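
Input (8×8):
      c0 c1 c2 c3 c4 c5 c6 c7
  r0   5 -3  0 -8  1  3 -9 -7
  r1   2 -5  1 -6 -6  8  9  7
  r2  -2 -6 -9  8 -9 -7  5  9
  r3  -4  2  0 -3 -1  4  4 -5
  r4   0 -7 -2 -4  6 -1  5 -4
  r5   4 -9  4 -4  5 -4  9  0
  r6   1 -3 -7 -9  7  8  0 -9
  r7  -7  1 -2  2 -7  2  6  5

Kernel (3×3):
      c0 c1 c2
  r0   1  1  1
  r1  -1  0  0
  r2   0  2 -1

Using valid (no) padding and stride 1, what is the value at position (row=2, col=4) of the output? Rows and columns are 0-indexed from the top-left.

The receptive field on the input at this output position is [-9 -7 5 / -1 4 4 / 6 -1 5]. Elementwise product with the kernel and sum: -9·1 + -7·1 + 5·1 + -1·-1 + -1·2 + 5·-1.

-17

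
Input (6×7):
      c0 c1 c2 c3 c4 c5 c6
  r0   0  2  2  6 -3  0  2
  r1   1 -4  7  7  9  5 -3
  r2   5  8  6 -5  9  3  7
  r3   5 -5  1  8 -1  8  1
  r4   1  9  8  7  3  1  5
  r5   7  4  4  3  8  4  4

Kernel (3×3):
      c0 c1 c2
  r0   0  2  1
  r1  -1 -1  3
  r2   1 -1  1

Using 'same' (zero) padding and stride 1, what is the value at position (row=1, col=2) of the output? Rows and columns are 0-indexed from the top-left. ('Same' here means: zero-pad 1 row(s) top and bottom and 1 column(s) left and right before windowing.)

25

The receptive field on the zero-padded input at this output position is [2 2 6 / -4 7 7 / 8 6 -5]. Elementwise product with the kernel and sum: 2·2 + 6·1 + -4·-1 + 7·-1 + 7·3 + 8·1 + 6·-1 + -5·1.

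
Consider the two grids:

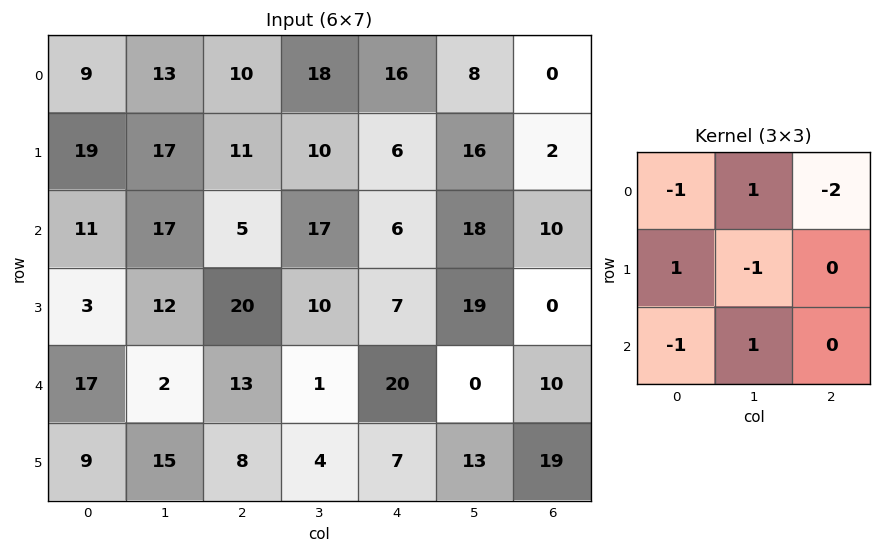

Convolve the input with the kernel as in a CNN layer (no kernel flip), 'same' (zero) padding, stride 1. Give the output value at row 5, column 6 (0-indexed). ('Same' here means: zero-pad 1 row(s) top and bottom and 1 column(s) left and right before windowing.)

The receptive field on the zero-padded input at this output position is [0 10 0 / 13 19 0 / 0 0 0]. Elementwise product with the kernel and sum: 0·-1 + 10·1 + 0·-2 + 13·1 + 19·-1 + 0·-1 + 0·1.

4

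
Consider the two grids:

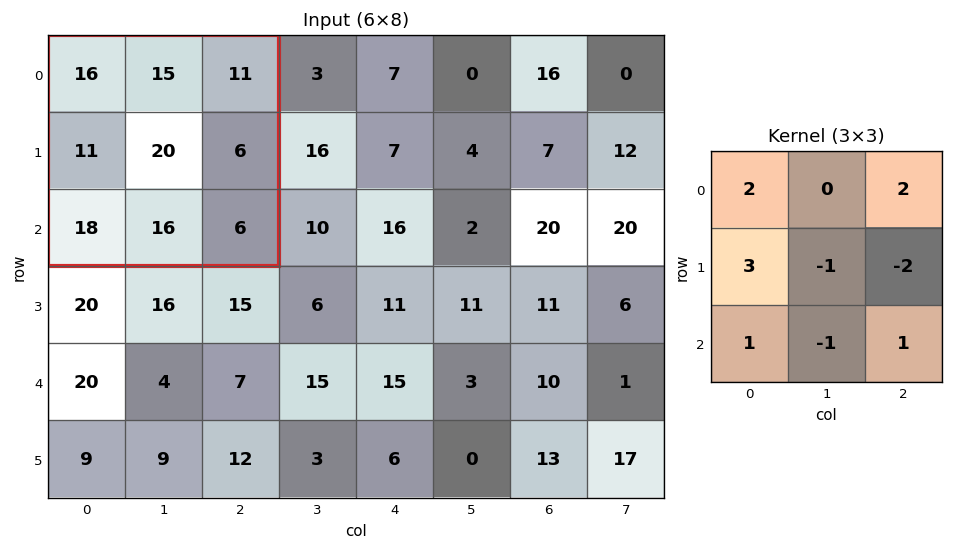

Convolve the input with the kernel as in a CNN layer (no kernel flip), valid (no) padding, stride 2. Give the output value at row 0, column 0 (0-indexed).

63

The receptive field on the input at this output position is [16 15 11 / 11 20 6 / 18 16 6]. Elementwise product with the kernel and sum: 16·2 + 11·2 + 11·3 + 20·-1 + 6·-2 + 18·1 + 16·-1 + 6·1.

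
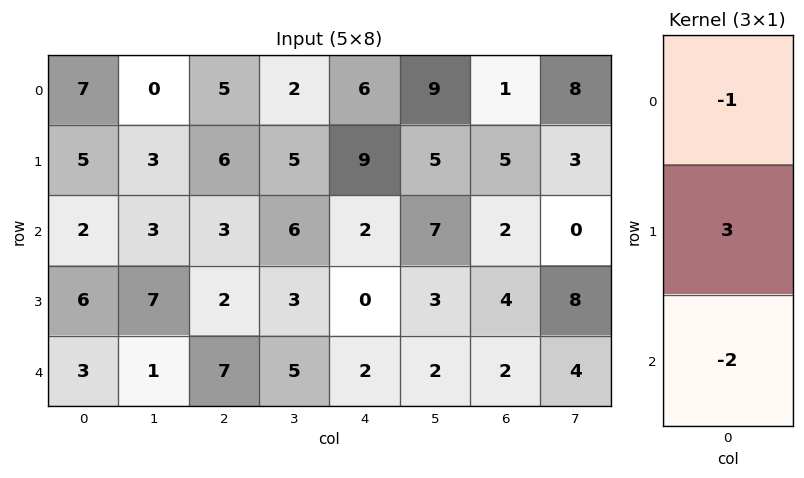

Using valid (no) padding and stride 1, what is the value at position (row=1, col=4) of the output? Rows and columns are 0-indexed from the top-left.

The receptive field on the input at this output position is [9 / 2 / 0]. Elementwise product with the kernel and sum: 9·-1 + 2·3 + 0·-2.

-3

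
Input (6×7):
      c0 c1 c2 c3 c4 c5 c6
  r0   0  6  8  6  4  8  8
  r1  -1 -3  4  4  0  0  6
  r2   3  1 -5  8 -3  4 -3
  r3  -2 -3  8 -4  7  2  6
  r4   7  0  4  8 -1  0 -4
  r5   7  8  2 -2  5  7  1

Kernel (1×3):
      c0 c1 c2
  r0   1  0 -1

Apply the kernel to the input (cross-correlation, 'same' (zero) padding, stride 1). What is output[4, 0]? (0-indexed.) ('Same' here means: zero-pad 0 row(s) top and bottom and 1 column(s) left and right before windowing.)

The receptive field on the zero-padded input at this output position is [0 7 0]. Elementwise product with the kernel and sum: 0·1 + 0·-1.

0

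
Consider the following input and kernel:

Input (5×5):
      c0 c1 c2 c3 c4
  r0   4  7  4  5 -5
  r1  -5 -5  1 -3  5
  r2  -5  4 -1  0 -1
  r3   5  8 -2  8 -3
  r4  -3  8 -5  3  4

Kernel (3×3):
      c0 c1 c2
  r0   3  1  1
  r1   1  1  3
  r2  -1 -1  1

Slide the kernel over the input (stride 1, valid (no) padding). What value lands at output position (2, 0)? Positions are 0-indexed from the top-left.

The receptive field on the input at this output position is [-5 4 -1 / 5 8 -2 / -3 8 -5]. Elementwise product with the kernel and sum: -5·3 + 4·1 + -1·1 + 5·1 + 8·1 + -2·3 + -3·-1 + 8·-1 + -5·1.

-15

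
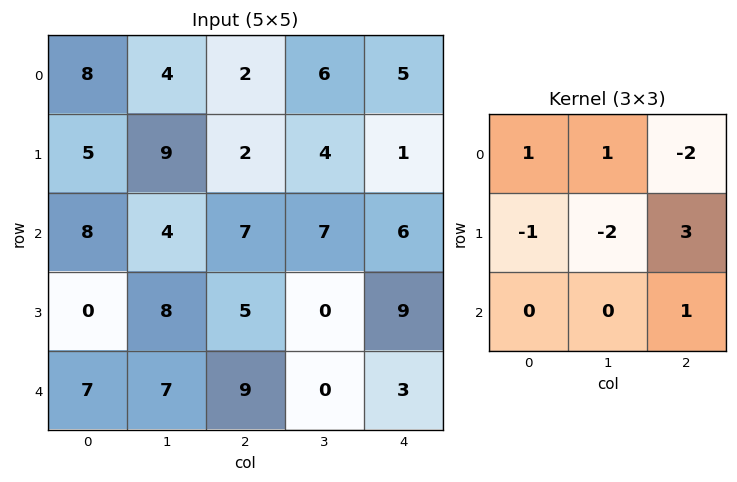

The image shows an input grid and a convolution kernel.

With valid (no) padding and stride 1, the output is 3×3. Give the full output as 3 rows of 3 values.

Output[0,0]: The receptive field on the input at this output position is [8 4 2 / 5 9 2 / 8 4 7]. Elementwise product with the kernel and sum: 8·1 + 4·1 + 2·-2 + 5·-1 + 9·-2 + 2·3 + 7·1.
Output[0,1]: The receptive field on the input at this output position is [4 2 6 / 9 2 4 / 4 7 7]. Elementwise product with the kernel and sum: 4·1 + 2·1 + 6·-2 + 9·-1 + 2·-2 + 4·3 + 7·1.

-2 0 -3
20 6 10
6 -21 27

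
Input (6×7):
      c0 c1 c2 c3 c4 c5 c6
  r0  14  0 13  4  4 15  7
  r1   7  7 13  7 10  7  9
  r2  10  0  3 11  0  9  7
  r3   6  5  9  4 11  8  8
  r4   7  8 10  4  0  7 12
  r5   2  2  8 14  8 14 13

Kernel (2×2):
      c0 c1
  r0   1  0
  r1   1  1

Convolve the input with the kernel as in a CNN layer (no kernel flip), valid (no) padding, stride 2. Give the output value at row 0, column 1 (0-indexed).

33

The receptive field on the input at this output position is [13 4 / 13 7]. Elementwise product with the kernel and sum: 13·1 + 13·1 + 7·1.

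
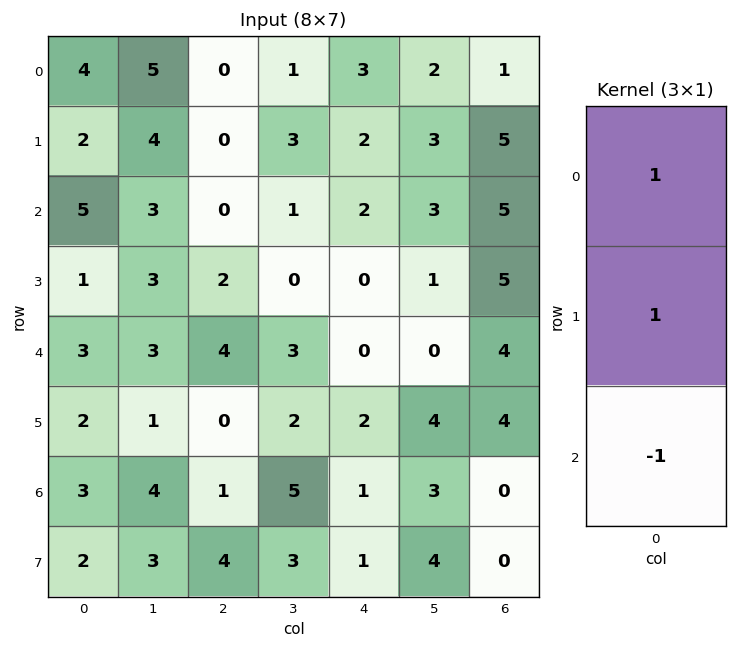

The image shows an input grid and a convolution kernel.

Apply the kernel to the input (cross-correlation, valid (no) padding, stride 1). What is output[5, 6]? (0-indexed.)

The receptive field on the input at this output position is [4 / 0 / 0]. Elementwise product with the kernel and sum: 4·1 + 0·1 + 0·-1.

4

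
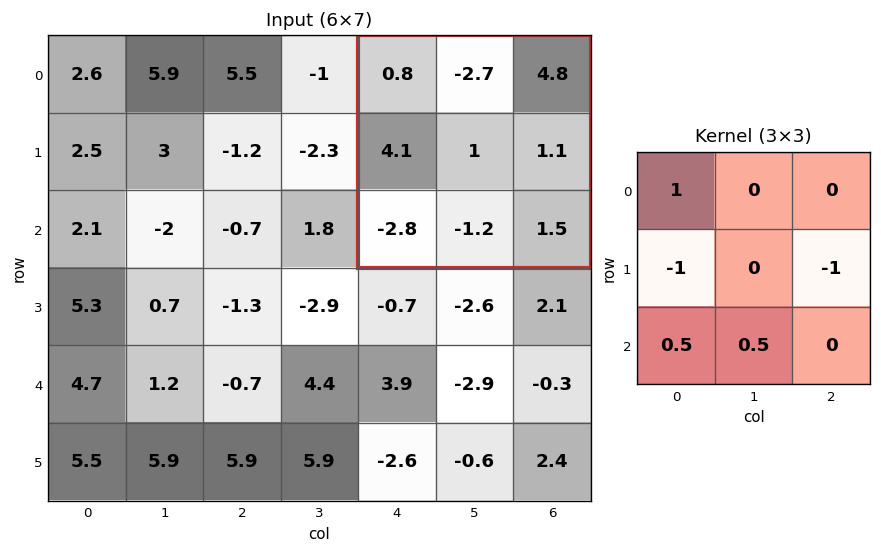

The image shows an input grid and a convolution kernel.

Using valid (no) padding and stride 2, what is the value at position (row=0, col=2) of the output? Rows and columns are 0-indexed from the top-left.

The receptive field on the input at this output position is [0.8 -2.7 4.8 / 4.1 1 1.1 / -2.8 -1.2 1.5]. Elementwise product with the kernel and sum: 0.8·1 + 4.1·-1 + 1.1·-1 + -2.8·0.5 + -1.2·0.5.

-6.4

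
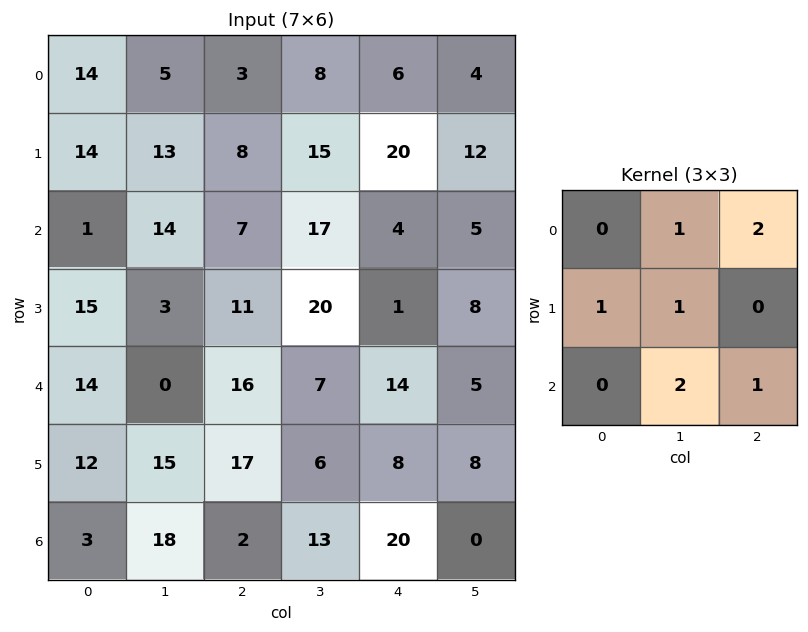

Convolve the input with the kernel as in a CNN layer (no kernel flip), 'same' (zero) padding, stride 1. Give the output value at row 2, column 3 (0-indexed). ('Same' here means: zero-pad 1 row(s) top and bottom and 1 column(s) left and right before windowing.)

120

The receptive field on the zero-padded input at this output position is [8 15 20 / 7 17 4 / 11 20 1]. Elementwise product with the kernel and sum: 15·1 + 20·2 + 7·1 + 17·1 + 20·2 + 1·1.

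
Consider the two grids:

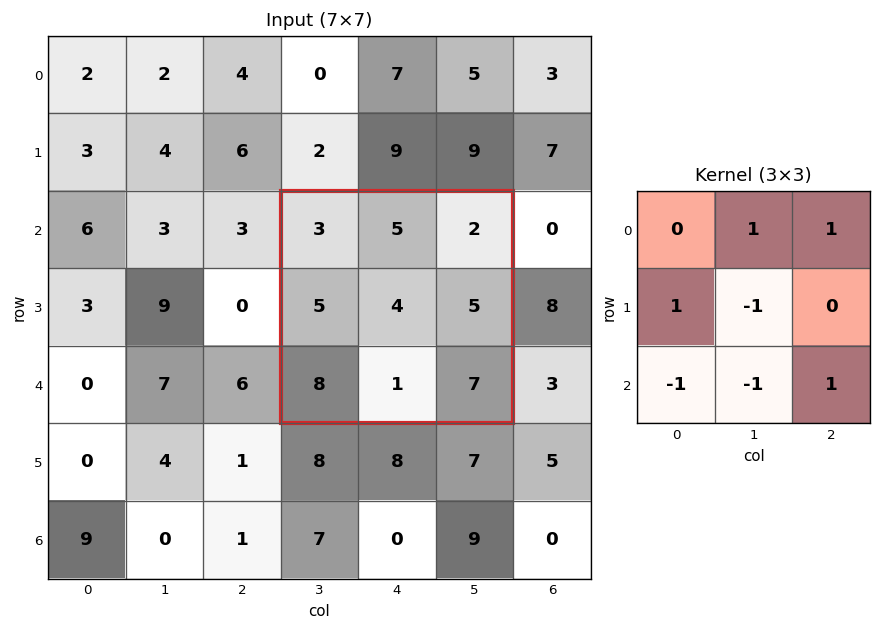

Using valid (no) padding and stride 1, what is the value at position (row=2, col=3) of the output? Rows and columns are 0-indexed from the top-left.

The receptive field on the input at this output position is [3 5 2 / 5 4 5 / 8 1 7]. Elementwise product with the kernel and sum: 5·1 + 2·1 + 5·1 + 4·-1 + 8·-1 + 1·-1 + 7·1.

6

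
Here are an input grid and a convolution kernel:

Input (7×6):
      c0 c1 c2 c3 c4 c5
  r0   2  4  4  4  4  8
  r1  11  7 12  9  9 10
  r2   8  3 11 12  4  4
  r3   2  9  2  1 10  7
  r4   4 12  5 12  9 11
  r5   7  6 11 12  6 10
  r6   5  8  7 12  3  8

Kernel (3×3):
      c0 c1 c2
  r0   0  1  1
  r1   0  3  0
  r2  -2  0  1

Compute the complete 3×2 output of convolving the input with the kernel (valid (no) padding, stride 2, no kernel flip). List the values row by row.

Output[0,0]: The receptive field on the input at this output position is [2 4 4 / 11 7 12 / 8 3 11]. Elementwise product with the kernel and sum: 4·1 + 4·1 + 7·3 + 8·-2 + 11·1.

24 17
38 18
32 46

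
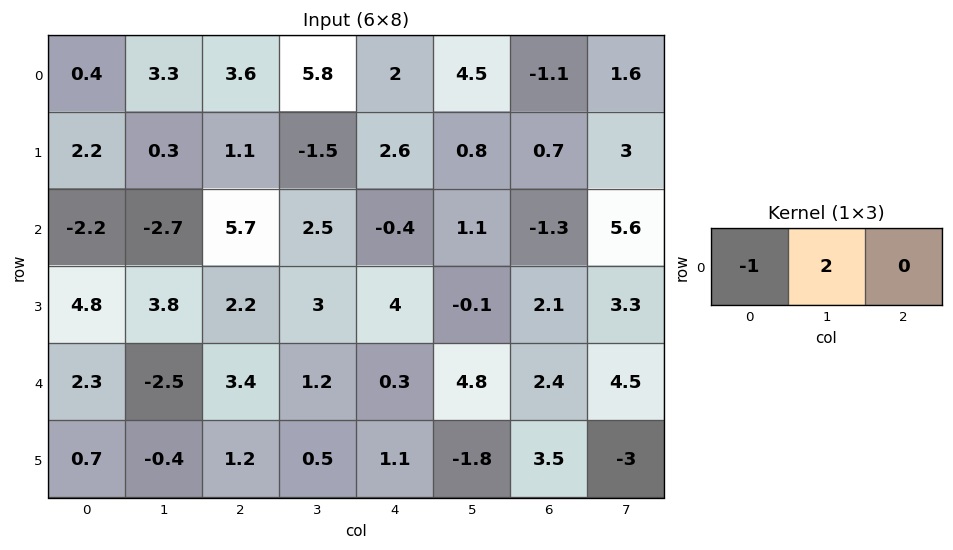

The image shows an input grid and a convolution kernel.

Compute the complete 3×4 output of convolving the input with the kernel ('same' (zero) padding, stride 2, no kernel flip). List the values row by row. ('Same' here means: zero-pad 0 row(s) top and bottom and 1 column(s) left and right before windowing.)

0.8 3.9 -1.8 -6.7
-4.4 14.1 -3.3 -3.7
4.6 9.3 -0.6 0

Output[0,0]: The receptive field on the zero-padded input at this output position is [0 0.4 3.3]. Elementwise product with the kernel and sum: 0·-1 + 0.4·2.
Output[0,1]: The receptive field on the zero-padded input at this output position is [3.3 3.6 5.8]. Elementwise product with the kernel and sum: 3.3·-1 + 3.6·2.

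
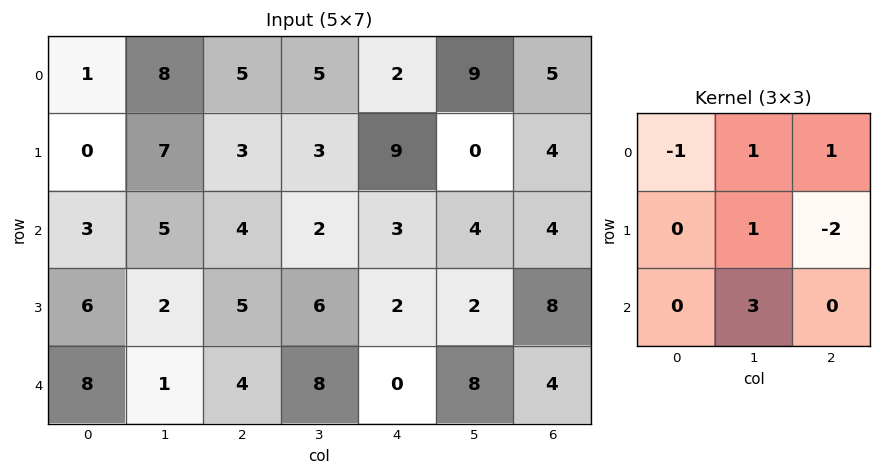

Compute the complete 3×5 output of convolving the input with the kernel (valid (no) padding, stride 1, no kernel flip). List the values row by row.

28 11 -7 24 16
13 14 23 7 -3
1 6 27 3 15

Output[0,0]: The receptive field on the input at this output position is [1 8 5 / 0 7 3 / 3 5 4]. Elementwise product with the kernel and sum: 1·-1 + 8·1 + 5·1 + 7·1 + 3·-2 + 5·3.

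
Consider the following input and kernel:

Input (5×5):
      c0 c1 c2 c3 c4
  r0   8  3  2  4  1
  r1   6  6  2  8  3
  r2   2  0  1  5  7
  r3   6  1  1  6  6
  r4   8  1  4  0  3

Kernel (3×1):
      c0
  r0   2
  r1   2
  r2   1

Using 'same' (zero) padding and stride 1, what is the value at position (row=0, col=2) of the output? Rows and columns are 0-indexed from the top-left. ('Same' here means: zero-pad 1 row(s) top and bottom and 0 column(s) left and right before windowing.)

The receptive field on the zero-padded input at this output position is [0 / 2 / 2]. Elementwise product with the kernel and sum: 0·2 + 2·2 + 2·1.

6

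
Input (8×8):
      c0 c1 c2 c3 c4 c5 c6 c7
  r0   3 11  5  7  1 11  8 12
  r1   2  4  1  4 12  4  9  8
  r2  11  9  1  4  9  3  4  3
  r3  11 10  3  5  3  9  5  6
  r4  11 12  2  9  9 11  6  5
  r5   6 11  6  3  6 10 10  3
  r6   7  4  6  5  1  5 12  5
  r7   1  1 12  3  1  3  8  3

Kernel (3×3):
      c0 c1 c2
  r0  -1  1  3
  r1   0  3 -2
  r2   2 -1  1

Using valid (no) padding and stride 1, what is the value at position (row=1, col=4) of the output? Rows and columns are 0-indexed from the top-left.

22

The receptive field on the input at this output position is [12 4 9 / 9 3 4 / 3 9 5]. Elementwise product with the kernel and sum: 12·-1 + 4·1 + 9·3 + 3·3 + 4·-2 + 3·2 + 9·-1 + 5·1.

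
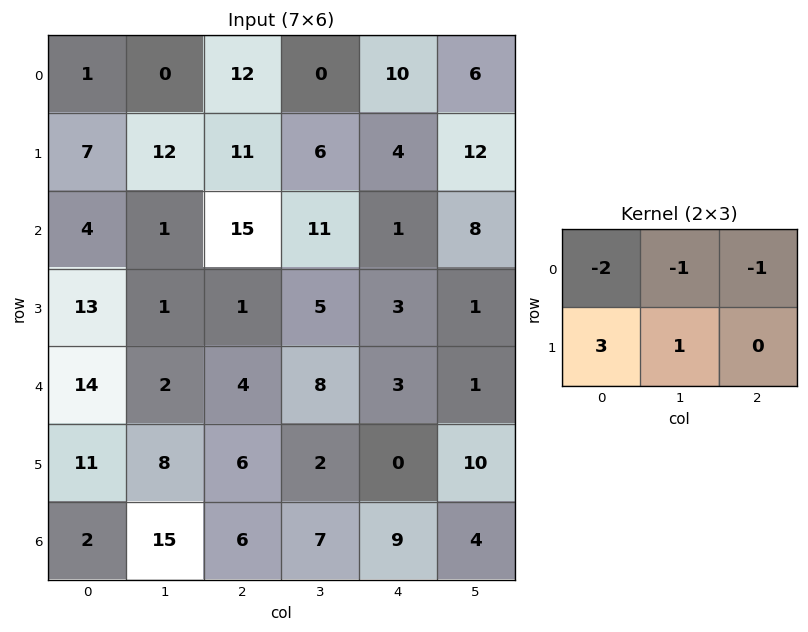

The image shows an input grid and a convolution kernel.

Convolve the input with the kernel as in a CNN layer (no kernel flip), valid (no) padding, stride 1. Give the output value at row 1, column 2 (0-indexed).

The receptive field on the input at this output position is [11 6 4 / 15 11 1]. Elementwise product with the kernel and sum: 11·-2 + 6·-1 + 4·-1 + 15·3 + 11·1.

24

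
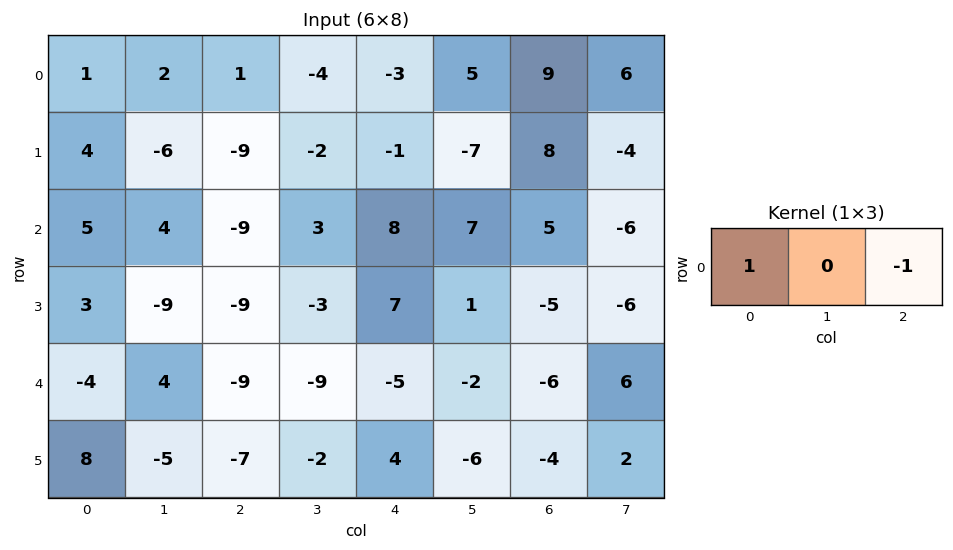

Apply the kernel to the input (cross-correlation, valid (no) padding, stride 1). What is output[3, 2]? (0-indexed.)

The receptive field on the input at this output position is [-9 -3 7]. Elementwise product with the kernel and sum: -9·1 + 7·-1.

-16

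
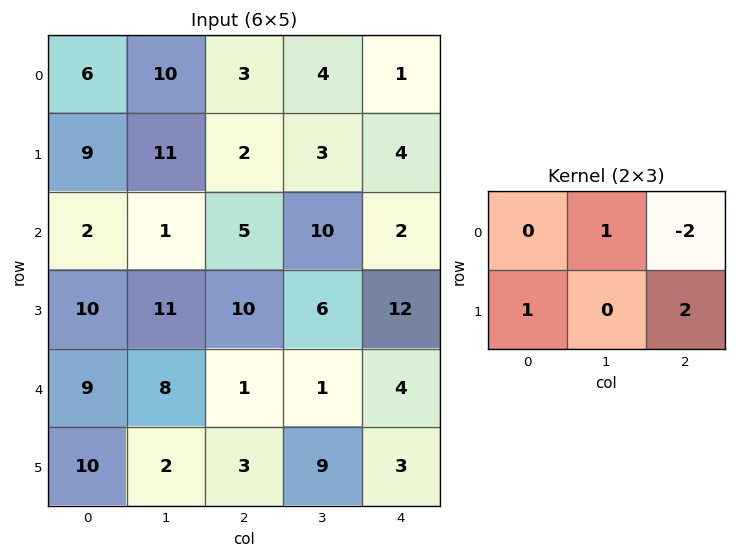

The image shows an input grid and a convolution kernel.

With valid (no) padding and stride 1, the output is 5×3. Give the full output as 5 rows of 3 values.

Output[0,0]: The receptive field on the input at this output position is [6 10 3 / 9 11 2]. Elementwise product with the kernel and sum: 10·1 + 3·-2 + 9·1 + 2·2.

17 12 12
19 17 4
21 8 40
2 8 -9
22 19 2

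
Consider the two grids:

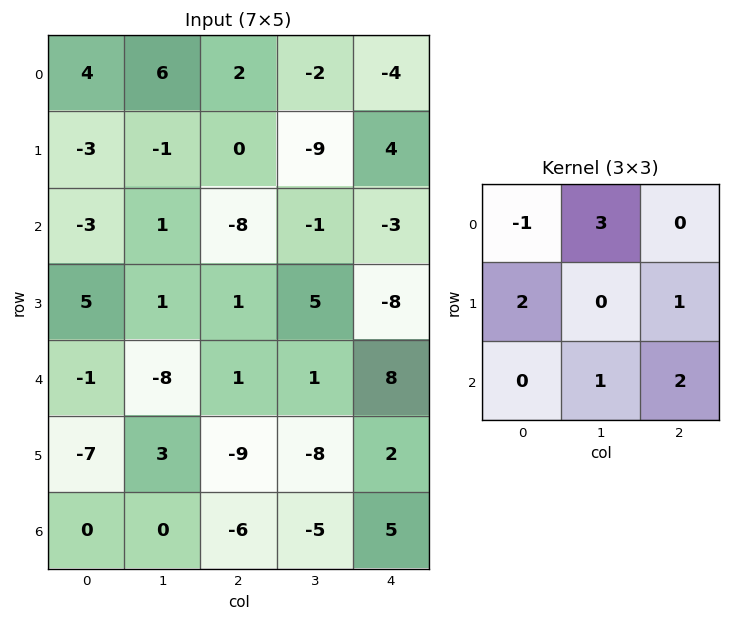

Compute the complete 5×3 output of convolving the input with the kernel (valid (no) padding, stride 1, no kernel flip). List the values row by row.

-7 -21 -11
-11 13 -57
11 -15 16
-18 -38 20
-58 -7 -9

Output[0,0]: The receptive field on the input at this output position is [4 6 2 / -3 -1 0 / -3 1 -8]. Elementwise product with the kernel and sum: 4·-1 + 6·3 + -3·2 + 0·1 + 1·1 + -8·2.
Output[0,1]: The receptive field on the input at this output position is [6 2 -2 / -1 0 -9 / 1 -8 -1]. Elementwise product with the kernel and sum: 6·-1 + 2·3 + -1·2 + -9·1 + -8·1 + -1·2.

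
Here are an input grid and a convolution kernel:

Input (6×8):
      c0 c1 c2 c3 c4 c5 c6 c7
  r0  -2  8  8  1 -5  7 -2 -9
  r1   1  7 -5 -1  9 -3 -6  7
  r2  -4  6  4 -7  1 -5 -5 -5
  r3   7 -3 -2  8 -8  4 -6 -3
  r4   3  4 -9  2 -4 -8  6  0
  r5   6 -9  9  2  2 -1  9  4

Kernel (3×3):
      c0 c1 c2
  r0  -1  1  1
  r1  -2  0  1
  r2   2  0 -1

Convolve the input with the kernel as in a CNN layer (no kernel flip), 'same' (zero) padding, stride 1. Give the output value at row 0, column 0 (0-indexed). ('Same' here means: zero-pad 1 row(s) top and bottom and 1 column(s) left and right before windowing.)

The receptive field on the zero-padded input at this output position is [0 0 0 / 0 -2 8 / 0 1 7]. Elementwise product with the kernel and sum: 0·-1 + 0·1 + 0·1 + 0·-2 + 8·1 + 0·2 + 7·-1.

1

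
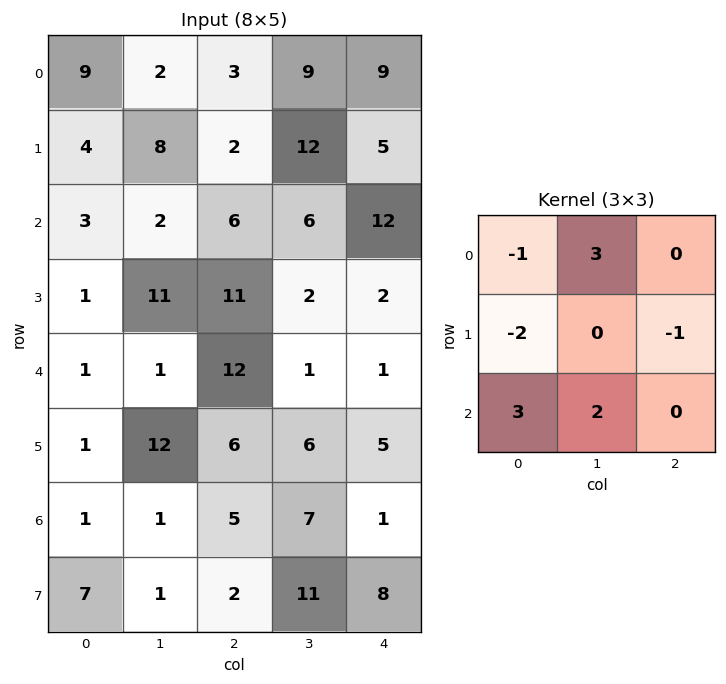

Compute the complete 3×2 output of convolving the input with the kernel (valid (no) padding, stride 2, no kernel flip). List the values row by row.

Output[0,0]: The receptive field on the input at this output position is [9 2 3 / 4 8 2 / 3 2 6]. Elementwise product with the kernel and sum: 9·-1 + 2·3 + 4·-2 + 2·-1 + 3·3 + 2·2.

0 45
-5 26
-1 3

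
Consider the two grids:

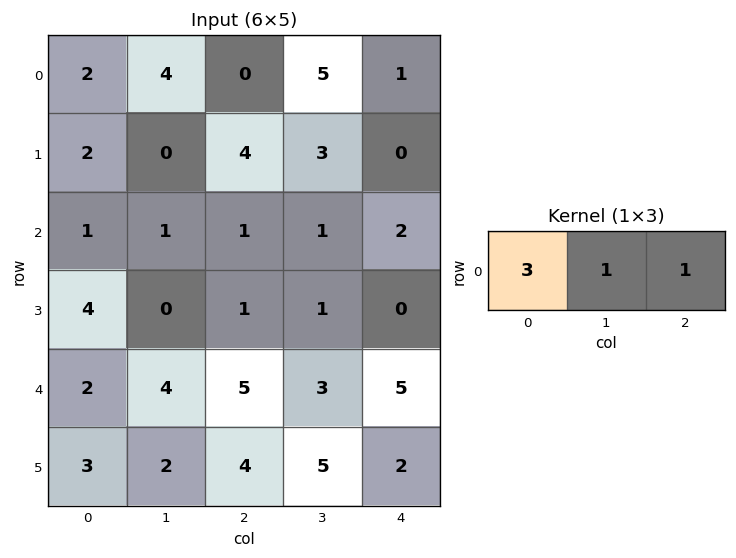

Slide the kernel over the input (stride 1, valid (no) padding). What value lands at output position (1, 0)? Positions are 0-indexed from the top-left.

10

The receptive field on the input at this output position is [2 0 4]. Elementwise product with the kernel and sum: 2·3 + 0·1 + 4·1.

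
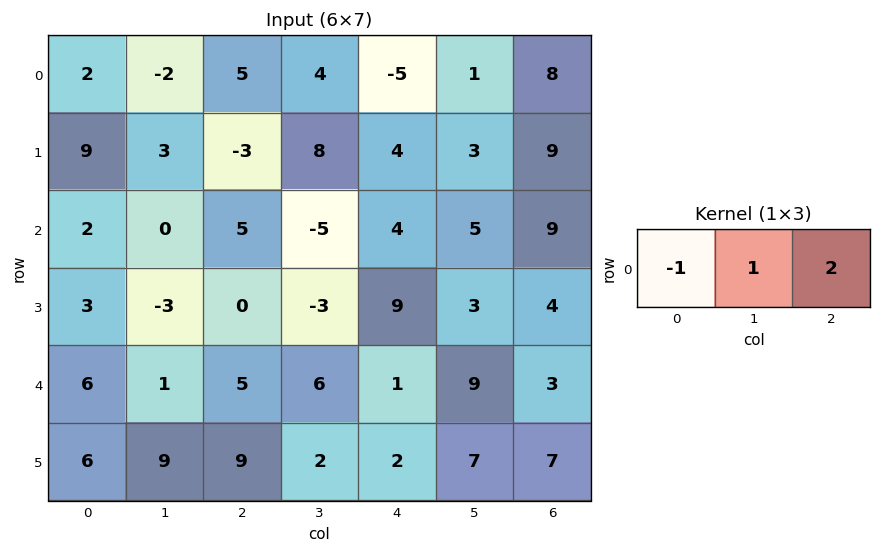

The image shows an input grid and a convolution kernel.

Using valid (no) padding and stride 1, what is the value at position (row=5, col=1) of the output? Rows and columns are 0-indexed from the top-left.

The receptive field on the input at this output position is [9 9 2]. Elementwise product with the kernel and sum: 9·-1 + 9·1 + 2·2.

4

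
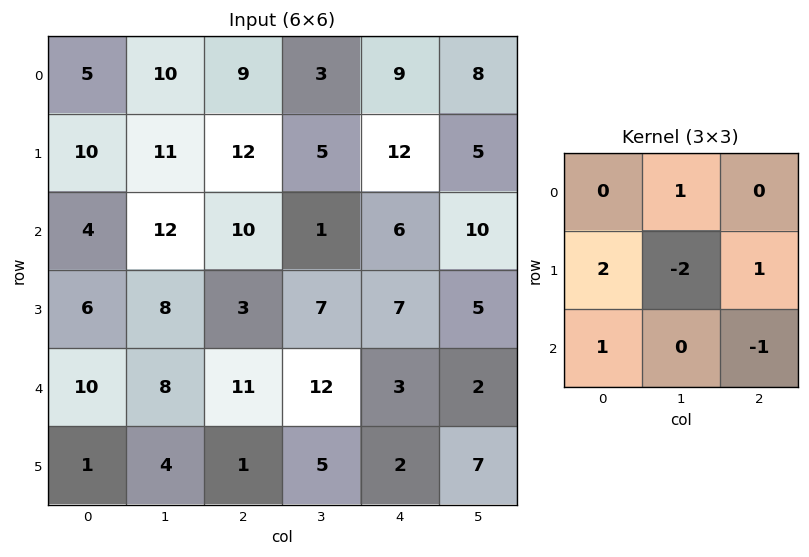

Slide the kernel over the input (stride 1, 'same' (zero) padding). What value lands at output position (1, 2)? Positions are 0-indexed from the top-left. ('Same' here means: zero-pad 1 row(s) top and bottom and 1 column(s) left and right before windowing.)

The receptive field on the zero-padded input at this output position is [10 9 3 / 11 12 5 / 12 10 1]. Elementwise product with the kernel and sum: 9·1 + 11·2 + 12·-2 + 5·1 + 12·1 + 1·-1.

23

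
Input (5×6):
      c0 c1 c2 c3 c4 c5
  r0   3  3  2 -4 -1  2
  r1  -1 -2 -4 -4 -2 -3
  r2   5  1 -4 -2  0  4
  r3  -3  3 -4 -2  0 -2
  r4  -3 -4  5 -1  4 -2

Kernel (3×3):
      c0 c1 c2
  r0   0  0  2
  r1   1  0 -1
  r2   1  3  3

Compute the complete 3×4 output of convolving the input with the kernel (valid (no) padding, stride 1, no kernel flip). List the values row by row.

Output[0,0]: The receptive field on the input at this output position is [3 3 2 / -1 -2 -4 / 5 1 -4]. Elementwise product with the kernel and sum: 2·2 + -1·1 + -4·-1 + 5·1 + 1·3 + -4·3.
Output[0,1]: The receptive field on the input at this output position is [3 2 -4 / -2 -4 -4 / 1 -4 -2]. Elementwise product with the kernel and sum: -4·2 + -2·1 + -4·-1 + 1·1 + -4·3 + -2·3.

3 -23 -14 13
-5 -20 -18 -20
-7 9 10 13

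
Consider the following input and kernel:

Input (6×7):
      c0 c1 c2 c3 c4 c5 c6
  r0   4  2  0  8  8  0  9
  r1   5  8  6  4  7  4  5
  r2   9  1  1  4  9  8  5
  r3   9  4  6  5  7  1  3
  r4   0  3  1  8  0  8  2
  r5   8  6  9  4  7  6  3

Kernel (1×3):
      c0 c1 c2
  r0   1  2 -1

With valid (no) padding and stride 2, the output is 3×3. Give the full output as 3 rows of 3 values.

Output[0,0]: The receptive field on the input at this output position is [4 2 0]. Elementwise product with the kernel and sum: 4·1 + 2·2 + 0·-1.
Output[0,1]: The receptive field on the input at this output position is [0 8 8]. Elementwise product with the kernel and sum: 0·1 + 8·2 + 8·-1.

8 8 -1
10 0 20
5 17 14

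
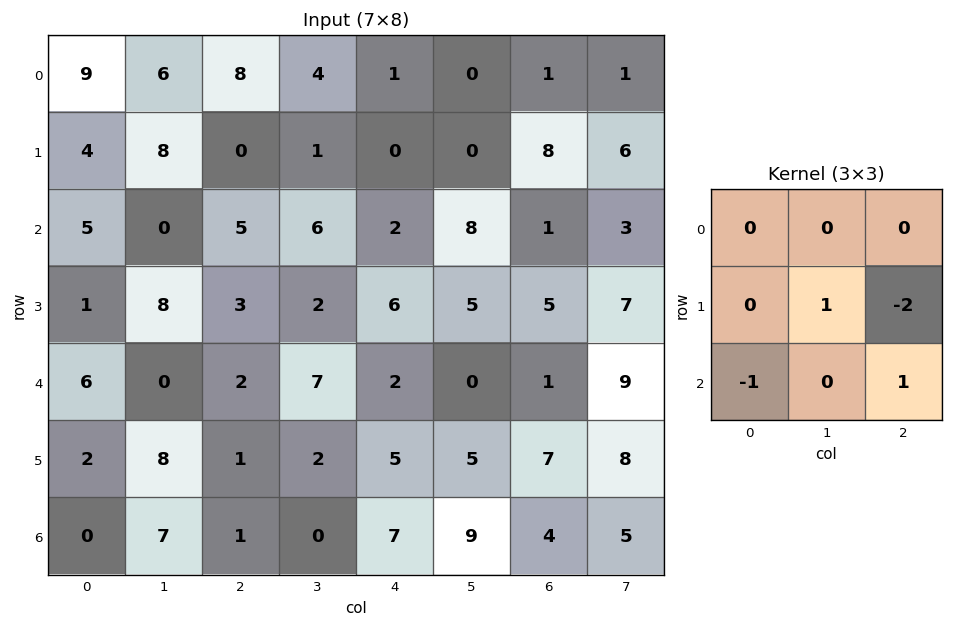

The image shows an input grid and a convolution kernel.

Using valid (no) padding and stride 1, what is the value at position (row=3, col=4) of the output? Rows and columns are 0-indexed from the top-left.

The receptive field on the input at this output position is [6 5 5 / 2 0 1 / 5 5 7]. Elementwise product with the kernel and sum: 0·1 + 1·-2 + 5·-1 + 7·1.

0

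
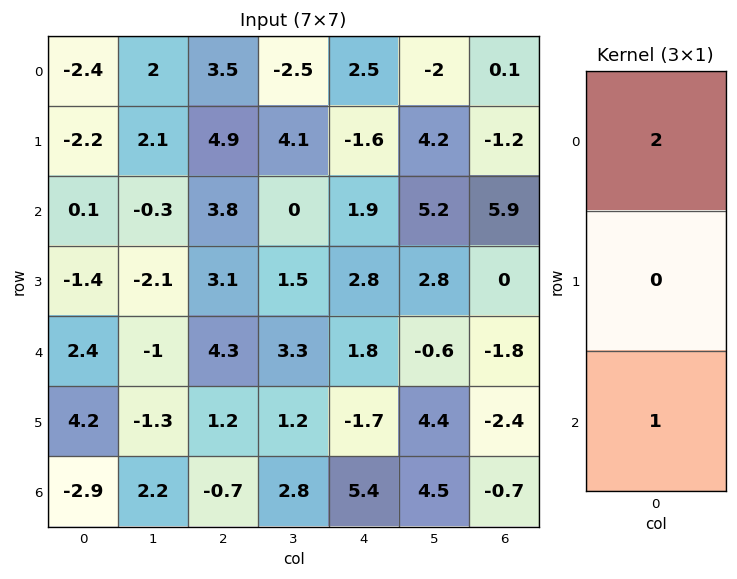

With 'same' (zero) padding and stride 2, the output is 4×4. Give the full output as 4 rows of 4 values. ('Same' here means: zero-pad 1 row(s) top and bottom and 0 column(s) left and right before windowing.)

Output[0,0]: The receptive field on the zero-padded input at this output position is [0 / -2.4 / -2.2]. Elementwise product with the kernel and sum: 0·2 + -2.2·1.
Output[0,1]: The receptive field on the zero-padded input at this output position is [0 / 3.5 / 4.9]. Elementwise product with the kernel and sum: 0·2 + 4.9·1.

-2.2 4.9 -1.6 -1.2
-5.8 12.9 -0.4 -2.4
1.4 7.4 3.9 -2.4
8.4 2.4 -3.4 -4.8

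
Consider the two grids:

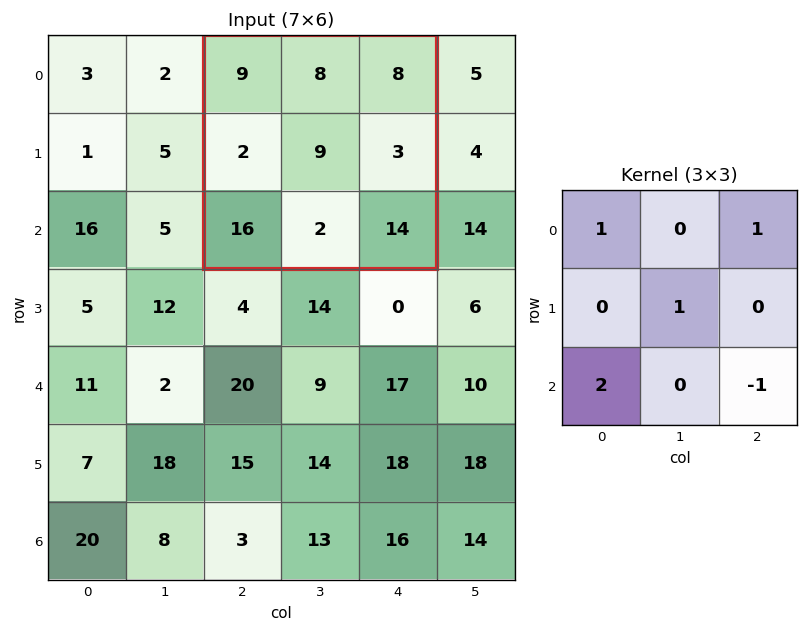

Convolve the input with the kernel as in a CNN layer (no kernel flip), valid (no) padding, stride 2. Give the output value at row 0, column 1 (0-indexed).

44

The receptive field on the input at this output position is [9 8 8 / 2 9 3 / 16 2 14]. Elementwise product with the kernel and sum: 9·1 + 8·1 + 9·1 + 16·2 + 14·-1.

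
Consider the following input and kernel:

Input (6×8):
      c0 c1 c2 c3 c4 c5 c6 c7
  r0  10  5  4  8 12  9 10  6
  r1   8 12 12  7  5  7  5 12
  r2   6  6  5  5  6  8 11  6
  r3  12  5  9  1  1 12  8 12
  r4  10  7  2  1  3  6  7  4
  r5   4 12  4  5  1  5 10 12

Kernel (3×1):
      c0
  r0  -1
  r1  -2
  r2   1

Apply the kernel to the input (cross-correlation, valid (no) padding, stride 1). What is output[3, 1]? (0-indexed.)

-7

The receptive field on the input at this output position is [5 / 7 / 12]. Elementwise product with the kernel and sum: 5·-1 + 7·-2 + 12·1.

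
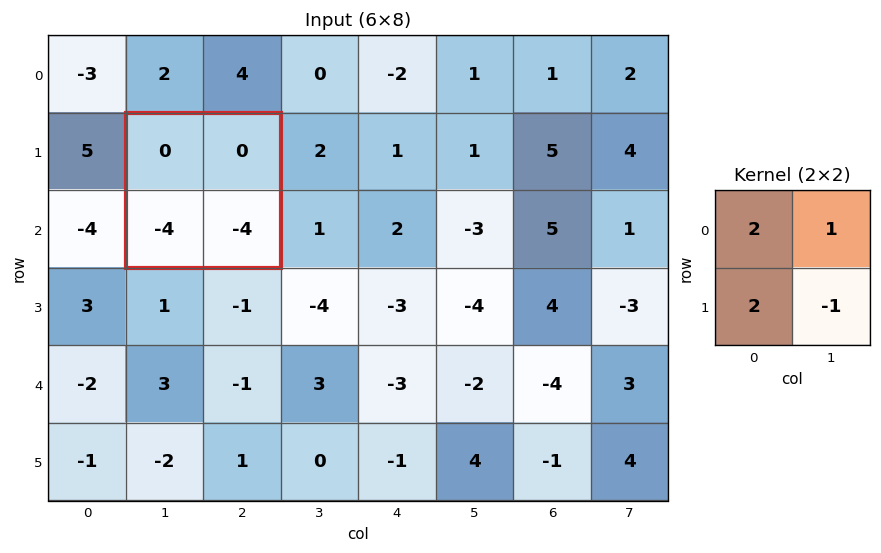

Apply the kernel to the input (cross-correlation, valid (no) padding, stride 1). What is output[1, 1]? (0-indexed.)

-4

The receptive field on the input at this output position is [0 0 / -4 -4]. Elementwise product with the kernel and sum: 0·2 + 0·1 + -4·2 + -4·-1.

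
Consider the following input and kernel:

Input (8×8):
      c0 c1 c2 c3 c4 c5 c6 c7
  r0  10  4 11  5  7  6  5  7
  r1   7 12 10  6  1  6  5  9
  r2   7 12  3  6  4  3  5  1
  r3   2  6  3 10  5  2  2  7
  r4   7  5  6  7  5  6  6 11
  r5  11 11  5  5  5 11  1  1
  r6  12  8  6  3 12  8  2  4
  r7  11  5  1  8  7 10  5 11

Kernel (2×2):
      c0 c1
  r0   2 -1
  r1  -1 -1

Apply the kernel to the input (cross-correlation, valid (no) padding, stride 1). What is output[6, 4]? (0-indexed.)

The receptive field on the input at this output position is [12 8 / 7 10]. Elementwise product with the kernel and sum: 12·2 + 8·-1 + 7·-1 + 10·-1.

-1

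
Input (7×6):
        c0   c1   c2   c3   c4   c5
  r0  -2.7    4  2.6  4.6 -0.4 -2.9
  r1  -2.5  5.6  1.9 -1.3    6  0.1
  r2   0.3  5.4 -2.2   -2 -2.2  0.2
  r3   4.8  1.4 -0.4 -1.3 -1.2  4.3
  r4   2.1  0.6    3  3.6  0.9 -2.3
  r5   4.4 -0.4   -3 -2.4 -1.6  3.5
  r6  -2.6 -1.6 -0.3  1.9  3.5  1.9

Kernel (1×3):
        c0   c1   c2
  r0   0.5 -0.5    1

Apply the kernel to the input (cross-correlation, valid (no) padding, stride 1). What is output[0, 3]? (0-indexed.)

-0.4

The receptive field on the input at this output position is [4.6 -0.4 -2.9]. Elementwise product with the kernel and sum: 4.6·0.5 + -0.4·-0.5 + -2.9·1.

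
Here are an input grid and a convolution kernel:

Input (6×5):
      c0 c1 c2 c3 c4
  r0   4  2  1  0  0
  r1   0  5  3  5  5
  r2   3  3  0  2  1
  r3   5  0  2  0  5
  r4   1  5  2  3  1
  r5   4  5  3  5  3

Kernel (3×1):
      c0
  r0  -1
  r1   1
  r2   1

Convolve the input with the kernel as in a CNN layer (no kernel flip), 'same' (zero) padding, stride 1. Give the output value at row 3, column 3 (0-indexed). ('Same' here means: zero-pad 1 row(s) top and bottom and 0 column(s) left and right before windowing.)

1

The receptive field on the zero-padded input at this output position is [2 / 0 / 3]. Elementwise product with the kernel and sum: 2·-1 + 0·1 + 3·1.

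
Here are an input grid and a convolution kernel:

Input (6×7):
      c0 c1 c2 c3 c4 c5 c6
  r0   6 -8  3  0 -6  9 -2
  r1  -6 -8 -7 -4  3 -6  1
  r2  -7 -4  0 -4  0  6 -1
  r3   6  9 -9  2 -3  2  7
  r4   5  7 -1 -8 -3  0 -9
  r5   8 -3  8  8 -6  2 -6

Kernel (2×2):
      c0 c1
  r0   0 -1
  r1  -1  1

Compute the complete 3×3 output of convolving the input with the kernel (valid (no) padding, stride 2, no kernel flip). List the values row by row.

6 3 -18
7 15 -1
-18 8 8

Output[0,0]: The receptive field on the input at this output position is [6 -8 / -6 -8]. Elementwise product with the kernel and sum: -8·-1 + -6·-1 + -8·1.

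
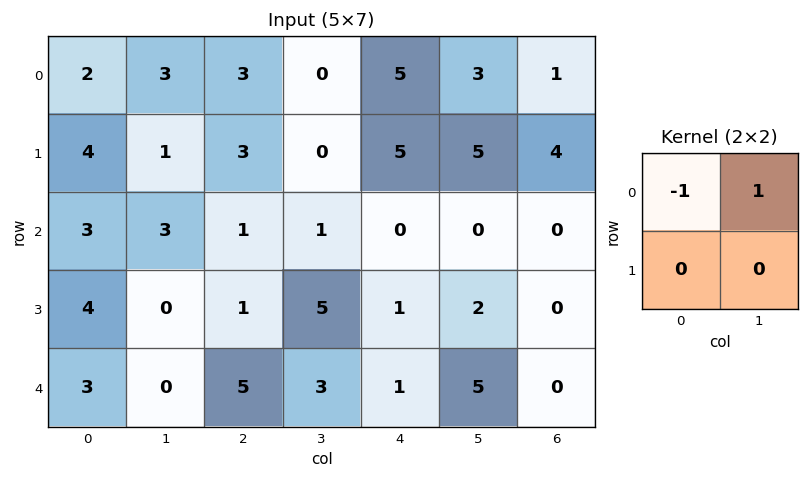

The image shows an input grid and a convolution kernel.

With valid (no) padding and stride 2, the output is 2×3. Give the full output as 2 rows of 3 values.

Output[0,0]: The receptive field on the input at this output position is [2 3 / 4 1]. Elementwise product with the kernel and sum: 2·-1 + 3·1.

1 -3 -2
0 0 0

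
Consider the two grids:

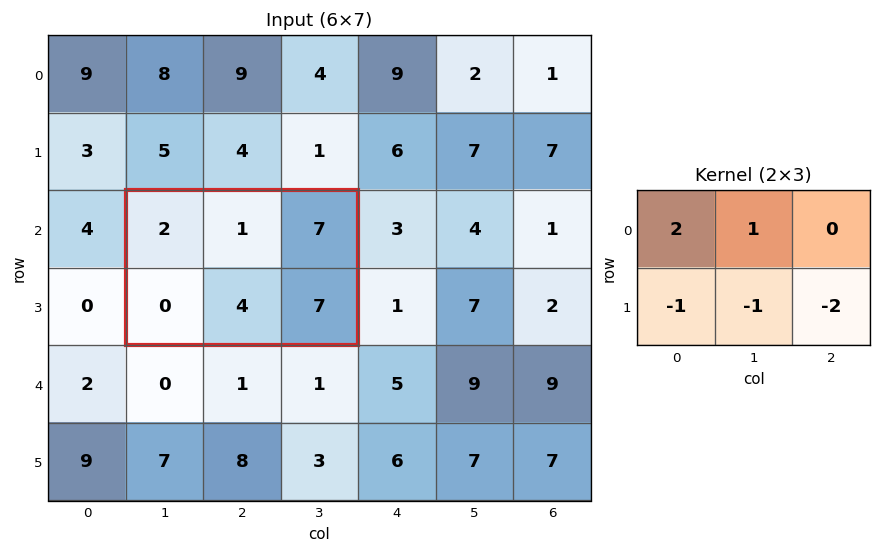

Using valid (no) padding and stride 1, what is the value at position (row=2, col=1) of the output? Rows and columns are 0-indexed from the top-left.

The receptive field on the input at this output position is [2 1 7 / 0 4 7]. Elementwise product with the kernel and sum: 2·2 + 1·1 + 0·-1 + 4·-1 + 7·-2.

-13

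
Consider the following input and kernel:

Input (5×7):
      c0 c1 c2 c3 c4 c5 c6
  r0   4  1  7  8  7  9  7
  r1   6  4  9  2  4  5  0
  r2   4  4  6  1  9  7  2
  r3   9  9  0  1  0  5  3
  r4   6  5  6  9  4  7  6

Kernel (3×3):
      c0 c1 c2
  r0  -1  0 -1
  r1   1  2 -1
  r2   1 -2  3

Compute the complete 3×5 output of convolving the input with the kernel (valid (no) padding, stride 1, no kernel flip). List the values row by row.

Output[0,0]: The receptive field on the input at this output position is [4 1 7 / 6 4 9 / 4 4 6]. Elementwise product with the kernel and sum: 4·-1 + 7·-1 + 6·1 + 4·2 + 9·-1 + 4·1 + 4·-2 + 6·3.
Output[0,1]: The receptive field on the input at this output position is [1 7 8 / 4 9 2 / 4 6 1]. Elementwise product with the kernel and sum: 1·-1 + 8·-1 + 4·1 + 9·2 + 2·-1 + 4·1 + 6·-2 + 1·3.

8 6 26 -8 1
-18 21 -16 21 16
31 23 -13 10 4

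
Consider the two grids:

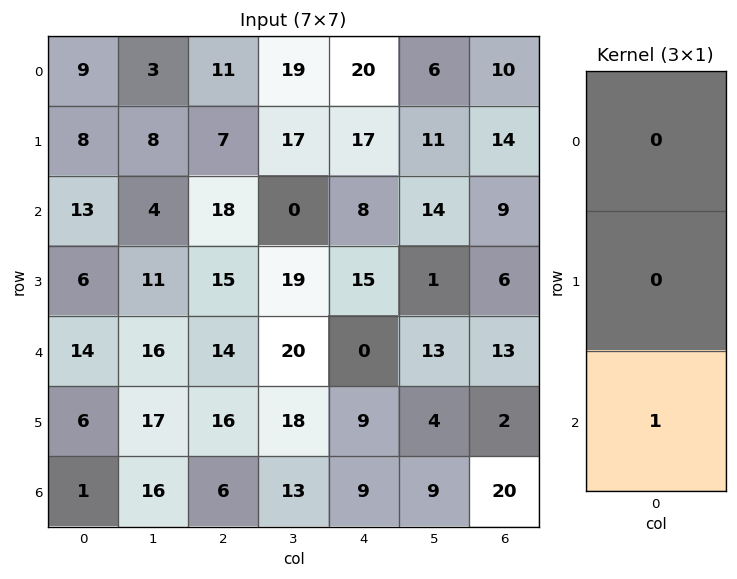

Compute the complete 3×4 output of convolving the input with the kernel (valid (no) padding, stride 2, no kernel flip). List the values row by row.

13 18 8 9
14 14 0 13
1 6 9 20

Output[0,0]: The receptive field on the input at this output position is [9 / 8 / 13]. Elementwise product with the kernel and sum: 13·1.
Output[0,1]: The receptive field on the input at this output position is [11 / 7 / 18]. Elementwise product with the kernel and sum: 18·1.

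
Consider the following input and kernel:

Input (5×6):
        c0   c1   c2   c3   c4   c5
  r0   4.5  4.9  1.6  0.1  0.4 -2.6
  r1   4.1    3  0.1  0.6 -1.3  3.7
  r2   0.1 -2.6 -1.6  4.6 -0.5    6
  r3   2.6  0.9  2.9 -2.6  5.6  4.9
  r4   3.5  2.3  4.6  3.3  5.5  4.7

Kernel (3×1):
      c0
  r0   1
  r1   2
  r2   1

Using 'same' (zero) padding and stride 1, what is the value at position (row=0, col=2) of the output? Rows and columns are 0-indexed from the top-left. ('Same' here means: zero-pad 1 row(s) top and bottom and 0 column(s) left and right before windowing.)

3.3

The receptive field on the zero-padded input at this output position is [0 / 1.6 / 0.1]. Elementwise product with the kernel and sum: 0·1 + 1.6·2 + 0.1·1.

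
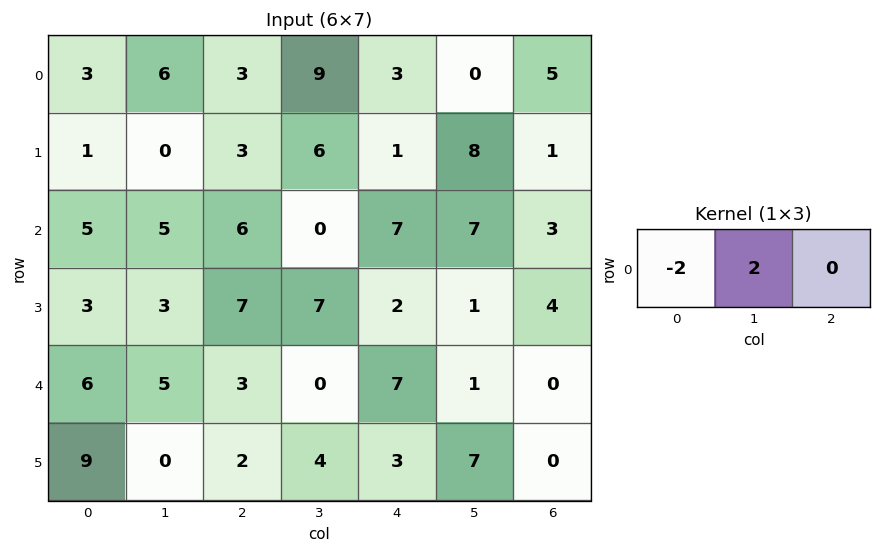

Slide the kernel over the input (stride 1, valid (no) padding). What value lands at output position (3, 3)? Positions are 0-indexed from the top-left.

The receptive field on the input at this output position is [7 2 1]. Elementwise product with the kernel and sum: 7·-2 + 2·2.

-10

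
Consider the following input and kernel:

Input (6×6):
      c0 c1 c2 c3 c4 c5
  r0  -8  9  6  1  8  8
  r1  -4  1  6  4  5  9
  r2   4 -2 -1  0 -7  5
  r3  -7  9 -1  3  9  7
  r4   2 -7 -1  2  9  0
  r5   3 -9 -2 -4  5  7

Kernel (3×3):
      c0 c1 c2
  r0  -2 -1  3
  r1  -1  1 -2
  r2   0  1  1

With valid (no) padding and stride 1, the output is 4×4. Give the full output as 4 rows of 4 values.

15 -25 -8 -5
29 7 26 13
1 -10 -22 23
-16 -12 12 25

Output[0,0]: The receptive field on the input at this output position is [-8 9 6 / -4 1 6 / 4 -2 -1]. Elementwise product with the kernel and sum: -8·-2 + 9·-1 + 6·3 + -4·-1 + 1·1 + 6·-2 + -2·1 + -1·1.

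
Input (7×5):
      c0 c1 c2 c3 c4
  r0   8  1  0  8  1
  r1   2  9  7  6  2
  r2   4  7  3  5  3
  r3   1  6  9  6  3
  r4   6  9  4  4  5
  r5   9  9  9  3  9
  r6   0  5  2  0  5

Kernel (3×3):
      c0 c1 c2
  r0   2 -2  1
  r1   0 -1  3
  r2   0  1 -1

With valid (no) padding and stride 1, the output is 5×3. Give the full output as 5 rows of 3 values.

30 19 -13
-8 25 11
23 22 1
2 14 14
19 16 24

Output[0,0]: The receptive field on the input at this output position is [8 1 0 / 2 9 7 / 4 7 3]. Elementwise product with the kernel and sum: 8·2 + 1·-2 + 0·1 + 9·-1 + 7·3 + 7·1 + 3·-1.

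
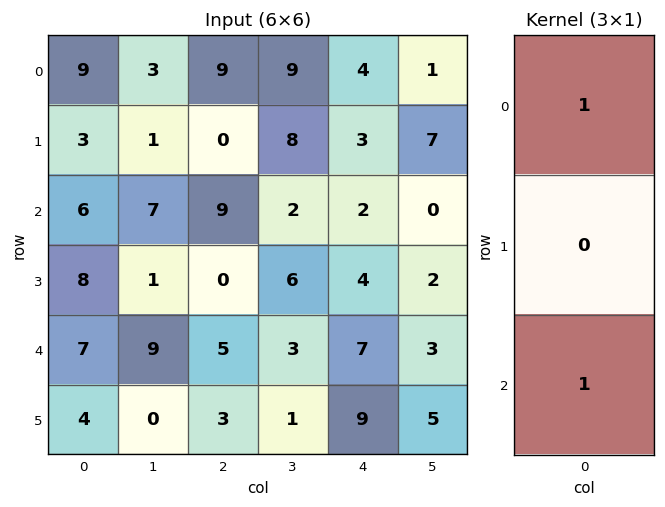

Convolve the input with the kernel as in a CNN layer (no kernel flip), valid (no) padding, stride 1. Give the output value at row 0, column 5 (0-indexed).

1

The receptive field on the input at this output position is [1 / 7 / 0]. Elementwise product with the kernel and sum: 1·1 + 0·1.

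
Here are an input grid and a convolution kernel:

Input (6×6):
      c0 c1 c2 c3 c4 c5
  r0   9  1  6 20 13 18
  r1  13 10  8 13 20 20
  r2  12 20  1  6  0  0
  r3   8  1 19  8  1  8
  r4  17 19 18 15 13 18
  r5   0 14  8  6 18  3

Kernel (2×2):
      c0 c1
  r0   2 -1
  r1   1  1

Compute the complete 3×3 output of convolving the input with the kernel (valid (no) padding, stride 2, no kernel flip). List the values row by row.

40 13 48
13 23 9
29 35 29

Output[0,0]: The receptive field on the input at this output position is [9 1 / 13 10]. Elementwise product with the kernel and sum: 9·2 + 1·-1 + 13·1 + 10·1.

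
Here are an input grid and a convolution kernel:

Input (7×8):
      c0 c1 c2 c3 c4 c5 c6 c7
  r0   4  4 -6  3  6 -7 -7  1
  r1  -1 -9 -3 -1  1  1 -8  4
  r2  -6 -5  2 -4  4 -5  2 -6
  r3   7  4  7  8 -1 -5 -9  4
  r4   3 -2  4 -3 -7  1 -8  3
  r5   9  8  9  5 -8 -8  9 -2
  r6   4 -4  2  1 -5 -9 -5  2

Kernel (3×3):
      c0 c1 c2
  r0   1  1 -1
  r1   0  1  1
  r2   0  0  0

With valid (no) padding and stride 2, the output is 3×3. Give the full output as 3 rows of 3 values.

Output[0,0]: The receptive field on the input at this output position is [4 4 -6 / -1 -9 -3 / -6 -5 2]. Elementwise product with the kernel and sum: 4·1 + 4·1 + -6·-1 + -9·1 + -3·1.
Output[0,1]: The receptive field on the input at this output position is [-6 3 6 / -3 -1 1 / 2 -4 4]. Elementwise product with the kernel and sum: -6·1 + 3·1 + 6·-1 + -1·1 + 1·1.

2 -9 -1
-2 1 -17
14 5 3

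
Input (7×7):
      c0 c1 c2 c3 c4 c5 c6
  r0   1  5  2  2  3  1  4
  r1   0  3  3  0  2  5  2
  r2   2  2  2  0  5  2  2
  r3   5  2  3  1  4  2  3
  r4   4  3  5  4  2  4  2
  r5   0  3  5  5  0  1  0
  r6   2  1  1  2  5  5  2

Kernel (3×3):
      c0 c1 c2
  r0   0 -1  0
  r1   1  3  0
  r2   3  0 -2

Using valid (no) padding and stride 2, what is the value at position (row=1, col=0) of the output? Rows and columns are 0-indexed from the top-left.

The receptive field on the input at this output position is [2 2 2 / 5 2 3 / 4 3 5]. Elementwise product with the kernel and sum: 2·-1 + 5·1 + 2·3 + 4·3 + 5·-2.

11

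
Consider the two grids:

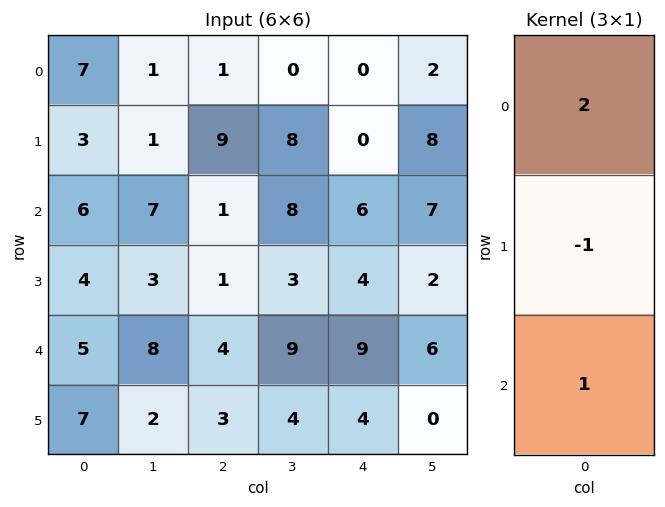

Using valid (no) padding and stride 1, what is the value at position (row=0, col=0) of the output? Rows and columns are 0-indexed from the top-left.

17

The receptive field on the input at this output position is [7 / 3 / 6]. Elementwise product with the kernel and sum: 7·2 + 3·-1 + 6·1.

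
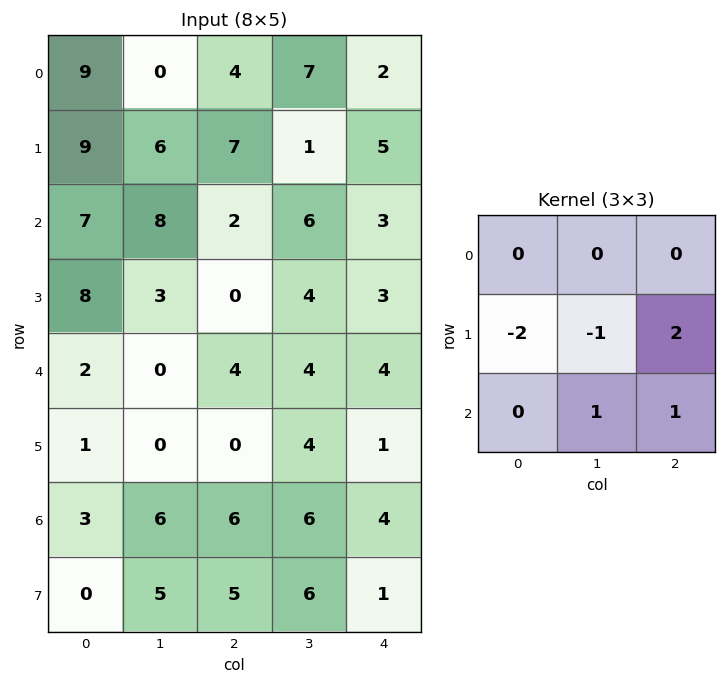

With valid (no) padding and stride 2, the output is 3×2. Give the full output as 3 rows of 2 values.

Output[0,0]: The receptive field on the input at this output position is [9 0 4 / 9 6 7 / 7 8 2]. Elementwise product with the kernel and sum: 9·-2 + 6·-1 + 7·2 + 8·1 + 2·1.

0 4
-15 10
10 8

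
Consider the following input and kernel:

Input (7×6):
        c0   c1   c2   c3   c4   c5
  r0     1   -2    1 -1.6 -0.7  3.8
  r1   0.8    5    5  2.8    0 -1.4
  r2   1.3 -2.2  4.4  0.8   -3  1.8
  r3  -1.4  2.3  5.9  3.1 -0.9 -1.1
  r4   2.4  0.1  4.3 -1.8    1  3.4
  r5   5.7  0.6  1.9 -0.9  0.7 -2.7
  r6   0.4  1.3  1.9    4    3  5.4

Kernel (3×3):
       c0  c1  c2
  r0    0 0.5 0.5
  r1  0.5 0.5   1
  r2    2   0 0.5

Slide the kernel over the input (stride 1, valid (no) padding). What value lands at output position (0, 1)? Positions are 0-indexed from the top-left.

3.5

The receptive field on the input at this output position is [-2 1 -1.6 / 5 5 2.8 / -2.2 4.4 0.8]. Elementwise product with the kernel and sum: 1·0.5 + -1.6·0.5 + 5·0.5 + 5·0.5 + 2.8·1 + -2.2·2 + 0.8·0.5.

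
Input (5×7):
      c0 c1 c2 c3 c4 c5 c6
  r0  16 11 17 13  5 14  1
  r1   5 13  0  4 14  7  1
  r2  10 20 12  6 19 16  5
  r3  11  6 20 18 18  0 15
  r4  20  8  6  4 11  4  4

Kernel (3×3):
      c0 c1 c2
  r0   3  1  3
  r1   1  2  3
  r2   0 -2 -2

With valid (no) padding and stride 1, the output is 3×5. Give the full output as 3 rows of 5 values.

Output[0,0]: The receptive field on the input at this output position is [16 11 17 / 5 13 0 / 10 20 12]. Elementwise product with the kernel and sum: 16·3 + 11·1 + 17·3 + 5·1 + 13·2 + 0·3 + 20·-2 + 12·-2.
Output[0,1]: The receptive field on the input at this output position is [11 17 13 / 13 0 4 / 20 12 6]. Elementwise product with the kernel and sum: 11·3 + 17·1 + 13·3 + 13·1 + 0·2 + 4·3 + 12·-2 + 6·-2.

77 78 79 69 21
62 37 55 103 88
141 170 179 109 135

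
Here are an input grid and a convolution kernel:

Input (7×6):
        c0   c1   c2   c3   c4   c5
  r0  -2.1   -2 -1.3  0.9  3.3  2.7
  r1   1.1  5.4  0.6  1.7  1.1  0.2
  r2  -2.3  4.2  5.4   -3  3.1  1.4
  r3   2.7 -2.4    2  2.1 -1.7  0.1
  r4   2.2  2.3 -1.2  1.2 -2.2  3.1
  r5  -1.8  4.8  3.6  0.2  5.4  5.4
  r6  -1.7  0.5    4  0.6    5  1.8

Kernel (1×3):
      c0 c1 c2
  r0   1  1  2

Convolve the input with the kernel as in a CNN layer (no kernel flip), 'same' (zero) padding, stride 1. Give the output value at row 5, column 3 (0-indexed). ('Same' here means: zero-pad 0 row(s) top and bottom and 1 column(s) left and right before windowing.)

14.6

The receptive field on the zero-padded input at this output position is [3.6 0.2 5.4]. Elementwise product with the kernel and sum: 3.6·1 + 0.2·1 + 5.4·2.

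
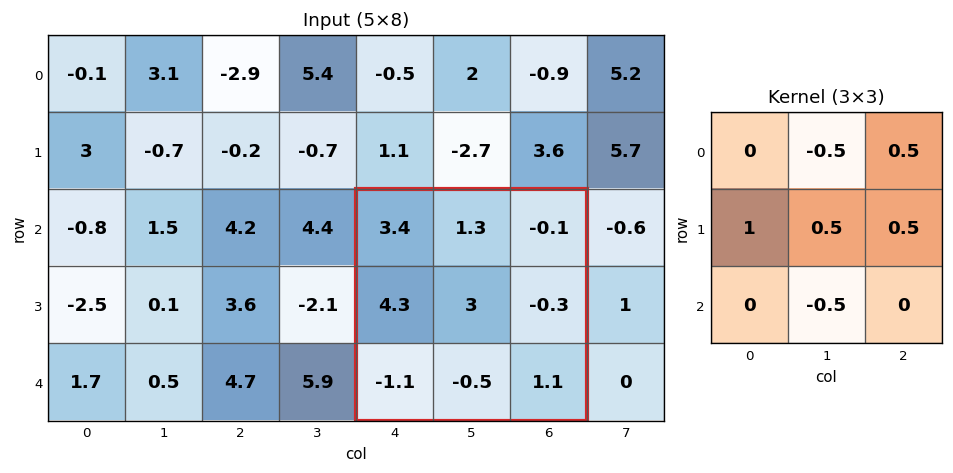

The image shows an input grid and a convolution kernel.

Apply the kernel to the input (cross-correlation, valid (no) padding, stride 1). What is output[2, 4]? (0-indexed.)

5.2

The receptive field on the input at this output position is [3.4 1.3 -0.1 / 4.3 3 -0.3 / -1.1 -0.5 1.1]. Elementwise product with the kernel and sum: 1.3·-0.5 + -0.1·0.5 + 4.3·1 + 3·0.5 + -0.3·0.5 + -0.5·-0.5.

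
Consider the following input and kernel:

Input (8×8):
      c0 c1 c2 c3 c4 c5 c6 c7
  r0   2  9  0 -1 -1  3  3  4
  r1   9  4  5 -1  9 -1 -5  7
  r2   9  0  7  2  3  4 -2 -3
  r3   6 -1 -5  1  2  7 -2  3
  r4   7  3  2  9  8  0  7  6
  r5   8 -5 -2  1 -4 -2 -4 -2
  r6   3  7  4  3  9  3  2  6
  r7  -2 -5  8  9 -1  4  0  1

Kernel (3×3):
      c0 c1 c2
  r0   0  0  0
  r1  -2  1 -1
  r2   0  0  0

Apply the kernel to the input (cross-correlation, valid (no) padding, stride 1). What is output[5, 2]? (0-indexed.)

-14

The receptive field on the input at this output position is [-2 1 -4 / 4 3 9 / 8 9 -1]. Elementwise product with the kernel and sum: 4·-2 + 3·1 + 9·-1.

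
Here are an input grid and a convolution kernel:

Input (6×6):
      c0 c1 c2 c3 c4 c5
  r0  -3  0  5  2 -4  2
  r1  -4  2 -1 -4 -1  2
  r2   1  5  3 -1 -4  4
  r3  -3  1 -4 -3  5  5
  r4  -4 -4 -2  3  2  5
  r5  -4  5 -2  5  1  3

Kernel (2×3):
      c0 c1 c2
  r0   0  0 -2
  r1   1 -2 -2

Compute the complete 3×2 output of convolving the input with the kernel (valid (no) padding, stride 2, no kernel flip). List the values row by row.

-16 17
-3 0
-6 -18

Output[0,0]: The receptive field on the input at this output position is [-3 0 5 / -4 2 -1]. Elementwise product with the kernel and sum: 5·-2 + -4·1 + 2·-2 + -1·-2.
Output[0,1]: The receptive field on the input at this output position is [5 2 -4 / -1 -4 -1]. Elementwise product with the kernel and sum: -4·-2 + -1·1 + -4·-2 + -1·-2.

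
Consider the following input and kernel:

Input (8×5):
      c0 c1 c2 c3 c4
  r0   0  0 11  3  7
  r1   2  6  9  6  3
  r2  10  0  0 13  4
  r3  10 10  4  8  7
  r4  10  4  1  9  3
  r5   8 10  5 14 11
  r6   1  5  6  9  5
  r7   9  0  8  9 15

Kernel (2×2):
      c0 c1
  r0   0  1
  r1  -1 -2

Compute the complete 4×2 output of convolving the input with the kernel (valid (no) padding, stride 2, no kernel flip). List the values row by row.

-14 -18
-30 -7
-24 -24
-4 -17

Output[0,0]: The receptive field on the input at this output position is [0 0 / 2 6]. Elementwise product with the kernel and sum: 0·1 + 2·-1 + 6·-2.
Output[0,1]: The receptive field on the input at this output position is [11 3 / 9 6]. Elementwise product with the kernel and sum: 3·1 + 9·-1 + 6·-2.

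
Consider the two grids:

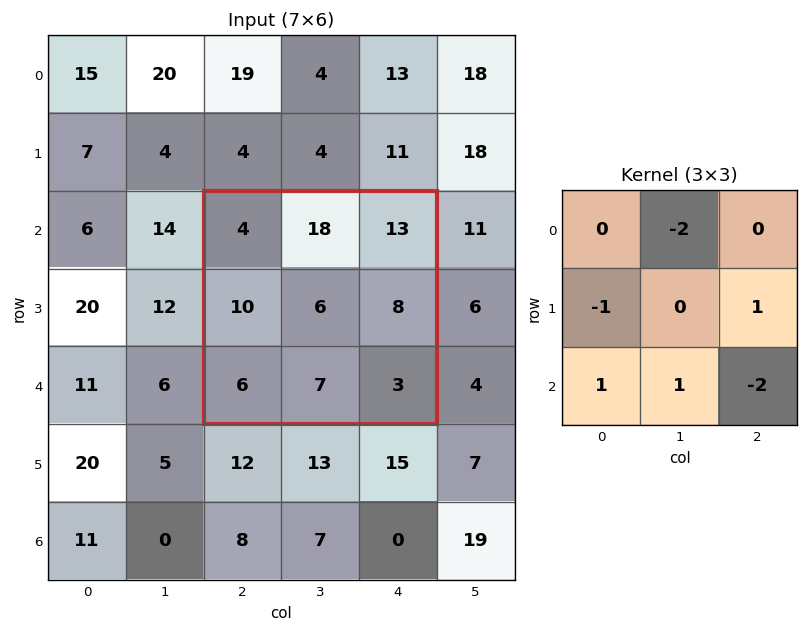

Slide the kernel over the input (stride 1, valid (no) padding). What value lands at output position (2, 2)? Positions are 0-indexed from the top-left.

The receptive field on the input at this output position is [4 18 13 / 10 6 8 / 6 7 3]. Elementwise product with the kernel and sum: 18·-2 + 10·-1 + 8·1 + 6·1 + 7·1 + 3·-2.

-31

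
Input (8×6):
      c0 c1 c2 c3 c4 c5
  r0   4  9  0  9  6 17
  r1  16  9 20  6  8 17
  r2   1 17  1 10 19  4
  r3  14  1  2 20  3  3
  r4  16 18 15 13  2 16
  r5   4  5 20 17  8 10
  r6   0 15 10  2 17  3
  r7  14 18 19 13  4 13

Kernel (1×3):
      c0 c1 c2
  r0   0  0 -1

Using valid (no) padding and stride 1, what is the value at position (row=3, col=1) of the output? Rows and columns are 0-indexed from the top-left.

-20

The receptive field on the input at this output position is [1 2 20]. Elementwise product with the kernel and sum: 20·-1.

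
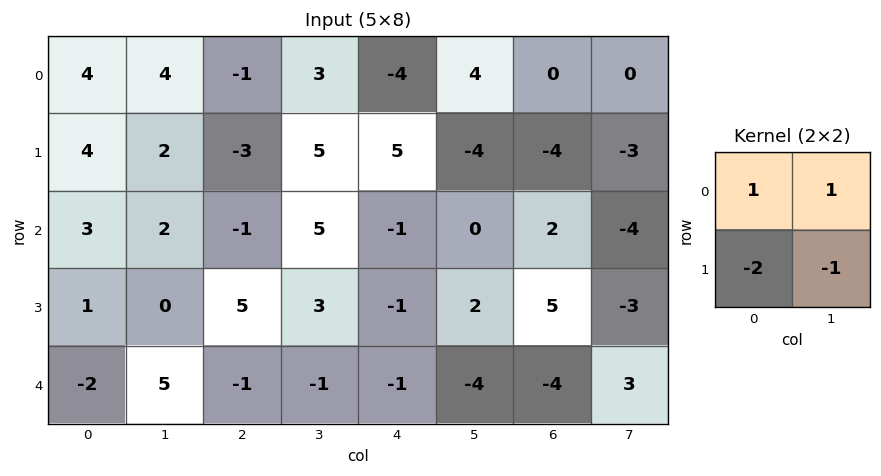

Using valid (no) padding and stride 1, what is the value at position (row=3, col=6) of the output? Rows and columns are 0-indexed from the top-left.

7

The receptive field on the input at this output position is [5 -3 / -4 3]. Elementwise product with the kernel and sum: 5·1 + -3·1 + -4·-2 + 3·-1.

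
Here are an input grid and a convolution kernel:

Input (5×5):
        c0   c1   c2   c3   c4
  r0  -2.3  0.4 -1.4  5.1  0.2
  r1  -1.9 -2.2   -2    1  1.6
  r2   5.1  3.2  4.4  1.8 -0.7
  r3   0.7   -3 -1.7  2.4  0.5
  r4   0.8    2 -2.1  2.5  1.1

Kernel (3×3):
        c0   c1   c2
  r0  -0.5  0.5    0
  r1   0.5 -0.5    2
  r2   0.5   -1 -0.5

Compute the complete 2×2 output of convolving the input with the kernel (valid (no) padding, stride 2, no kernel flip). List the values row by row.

Output[0,0]: The receptive field on the input at this output position is [-2.3 0.4 -1.4 / -1.9 -2.2 -2 / 5.1 3.2 4.4]. Elementwise product with the kernel and sum: -2.3·-0.5 + 0.4·0.5 + -1.9·0.5 + -2.2·-0.5 + -2·2 + 5.1·0.5 + 3.2·-1 + 4.4·-0.5.

-5.35 5.7
-3.05 -6.45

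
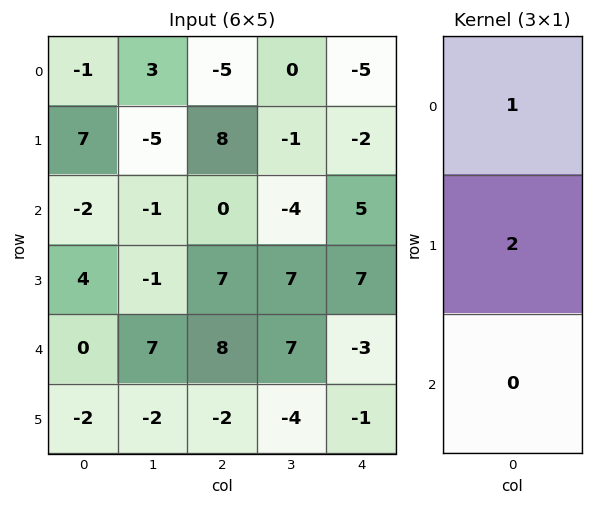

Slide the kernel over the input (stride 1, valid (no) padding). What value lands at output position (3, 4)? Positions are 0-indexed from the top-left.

The receptive field on the input at this output position is [7 / -3 / -1]. Elementwise product with the kernel and sum: 7·1 + -3·2.

1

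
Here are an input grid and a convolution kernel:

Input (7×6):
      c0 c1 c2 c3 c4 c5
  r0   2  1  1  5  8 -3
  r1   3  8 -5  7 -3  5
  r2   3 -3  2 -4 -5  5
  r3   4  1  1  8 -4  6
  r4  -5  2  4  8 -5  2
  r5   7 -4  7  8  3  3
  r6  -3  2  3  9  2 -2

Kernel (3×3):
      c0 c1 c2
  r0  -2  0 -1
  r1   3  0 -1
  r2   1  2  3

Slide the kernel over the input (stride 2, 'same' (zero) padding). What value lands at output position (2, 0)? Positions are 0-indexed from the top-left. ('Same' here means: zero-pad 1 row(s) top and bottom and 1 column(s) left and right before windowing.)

The receptive field on the zero-padded input at this output position is [0 4 1 / 0 -5 2 / 0 7 -4]. Elementwise product with the kernel and sum: 0·-2 + 1·-1 + 0·3 + 2·-1 + 0·1 + 7·2 + -4·3.

-1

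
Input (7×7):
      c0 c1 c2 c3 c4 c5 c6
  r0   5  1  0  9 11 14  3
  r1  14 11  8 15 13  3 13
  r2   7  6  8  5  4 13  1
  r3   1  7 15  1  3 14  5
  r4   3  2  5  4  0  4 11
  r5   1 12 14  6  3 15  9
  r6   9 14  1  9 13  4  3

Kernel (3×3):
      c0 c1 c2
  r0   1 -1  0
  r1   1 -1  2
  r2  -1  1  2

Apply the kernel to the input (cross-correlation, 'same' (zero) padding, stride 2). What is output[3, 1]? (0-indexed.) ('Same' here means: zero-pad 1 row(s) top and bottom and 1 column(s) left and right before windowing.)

29

The receptive field on the zero-padded input at this output position is [12 14 6 / 14 1 9 / 0 0 0]. Elementwise product with the kernel and sum: 12·1 + 14·-1 + 14·1 + 1·-1 + 9·2 + 0·-1 + 0·1 + 0·2.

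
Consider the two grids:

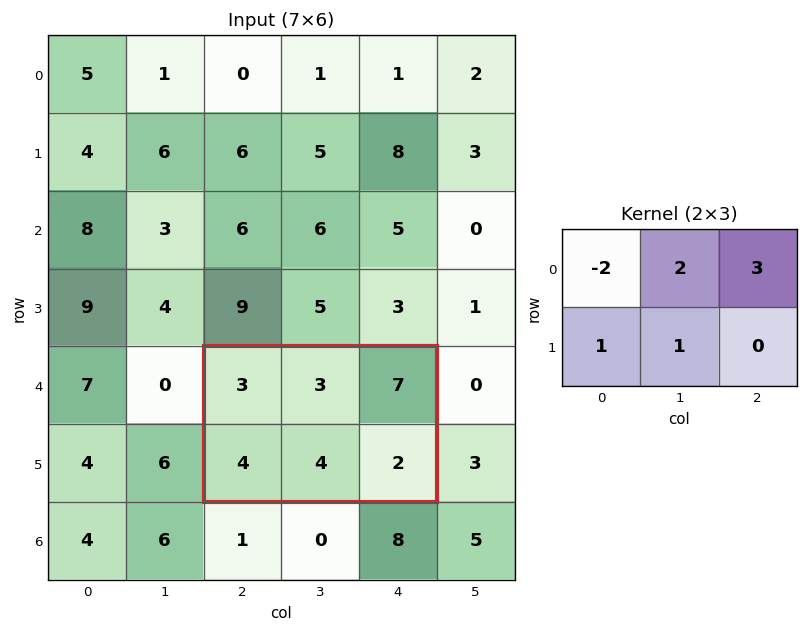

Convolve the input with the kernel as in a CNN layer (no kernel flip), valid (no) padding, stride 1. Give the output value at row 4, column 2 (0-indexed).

29

The receptive field on the input at this output position is [3 3 7 / 4 4 2]. Elementwise product with the kernel and sum: 3·-2 + 3·2 + 7·3 + 4·1 + 4·1.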